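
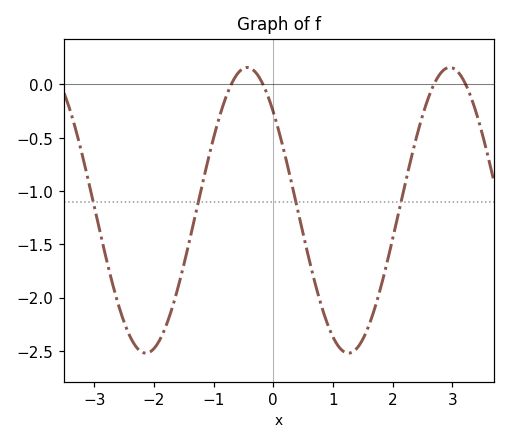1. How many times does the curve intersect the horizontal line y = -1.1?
4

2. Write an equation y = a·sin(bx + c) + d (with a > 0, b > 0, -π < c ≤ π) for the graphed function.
y = 1.34sin(1.85x + 2.38) - 1.18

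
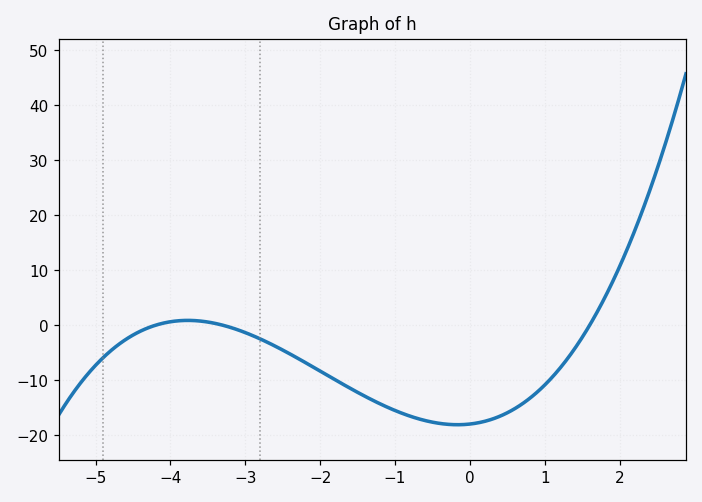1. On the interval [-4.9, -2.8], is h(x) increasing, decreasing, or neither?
neither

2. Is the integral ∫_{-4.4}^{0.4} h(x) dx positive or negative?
negative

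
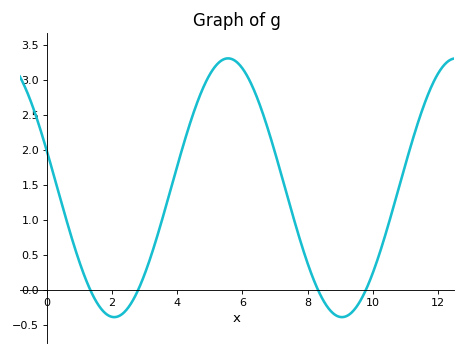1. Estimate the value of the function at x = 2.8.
-0.002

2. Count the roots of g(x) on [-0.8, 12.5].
4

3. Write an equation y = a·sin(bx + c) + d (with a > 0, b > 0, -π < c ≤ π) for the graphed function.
y = 1.85sin(0.9x + 2.85) + 1.46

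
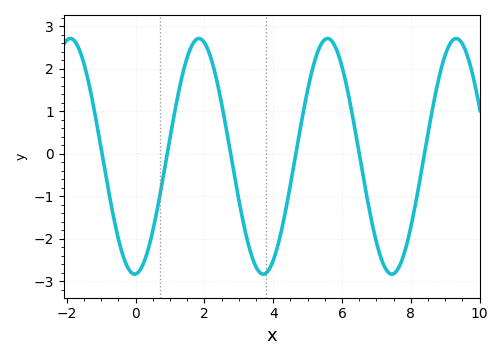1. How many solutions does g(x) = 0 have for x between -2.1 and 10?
6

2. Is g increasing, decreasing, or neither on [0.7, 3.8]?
neither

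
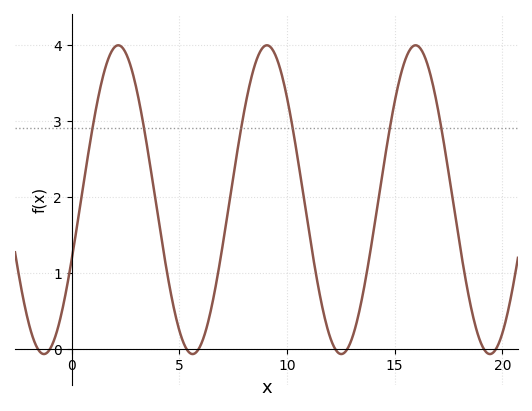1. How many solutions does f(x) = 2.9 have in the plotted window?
6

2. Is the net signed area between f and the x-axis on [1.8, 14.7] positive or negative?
positive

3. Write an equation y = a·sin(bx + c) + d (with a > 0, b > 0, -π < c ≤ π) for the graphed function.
y = 2.03sin(0.91x - 0.4) + 1.96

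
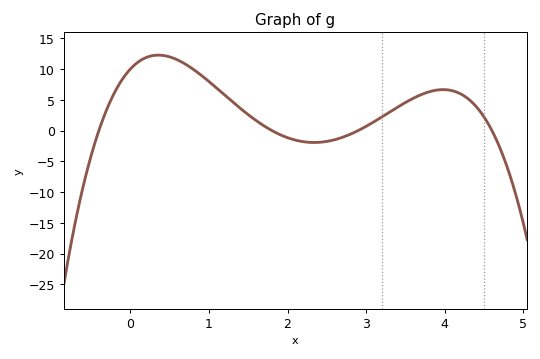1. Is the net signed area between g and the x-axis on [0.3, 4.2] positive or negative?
positive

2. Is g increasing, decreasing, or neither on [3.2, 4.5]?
neither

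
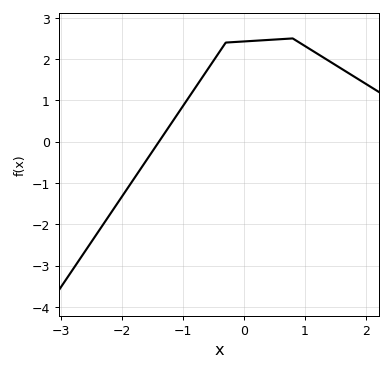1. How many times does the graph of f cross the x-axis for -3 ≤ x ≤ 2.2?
1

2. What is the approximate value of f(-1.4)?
-0.005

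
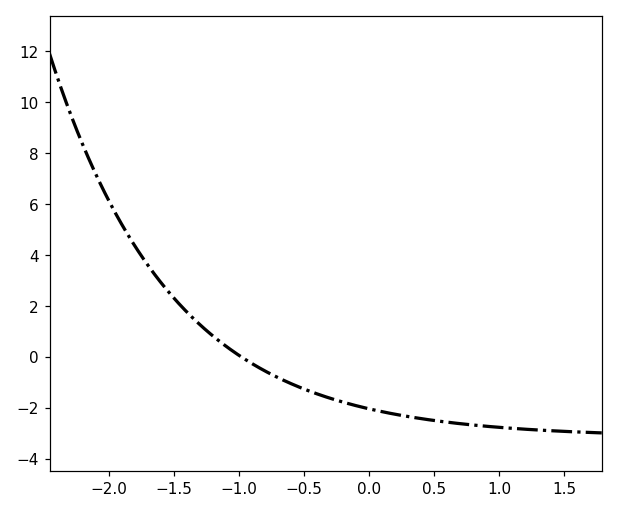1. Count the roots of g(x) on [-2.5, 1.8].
1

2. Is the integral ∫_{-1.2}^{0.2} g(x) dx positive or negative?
negative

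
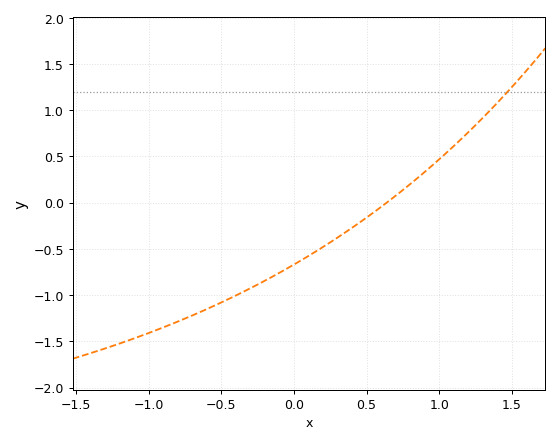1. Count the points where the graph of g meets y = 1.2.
1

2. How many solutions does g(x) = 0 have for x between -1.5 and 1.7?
1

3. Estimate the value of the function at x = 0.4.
-0.272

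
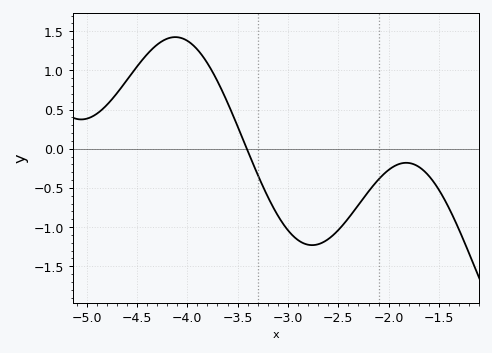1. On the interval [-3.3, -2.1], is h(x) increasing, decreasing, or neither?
neither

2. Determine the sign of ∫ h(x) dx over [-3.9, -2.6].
negative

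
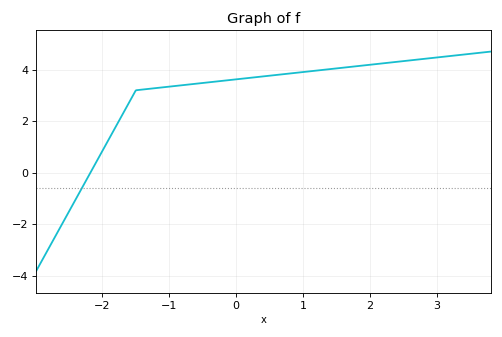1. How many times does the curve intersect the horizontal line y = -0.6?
1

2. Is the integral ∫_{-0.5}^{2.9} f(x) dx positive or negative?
positive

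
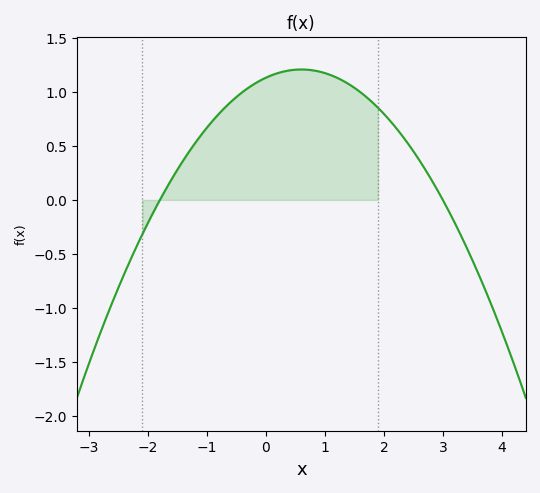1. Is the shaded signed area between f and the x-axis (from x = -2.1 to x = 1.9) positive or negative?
positive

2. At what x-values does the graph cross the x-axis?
-1.8, 3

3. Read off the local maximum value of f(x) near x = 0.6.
1.2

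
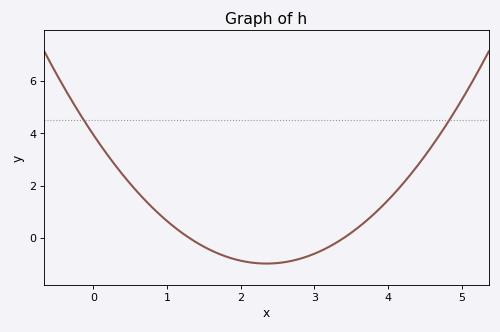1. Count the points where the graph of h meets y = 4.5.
2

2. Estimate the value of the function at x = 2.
-0.872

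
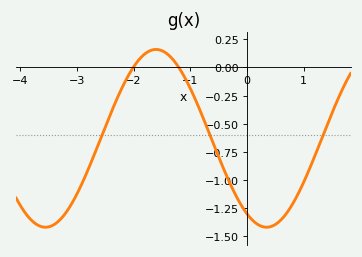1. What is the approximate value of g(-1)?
-0.184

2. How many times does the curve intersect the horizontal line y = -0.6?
3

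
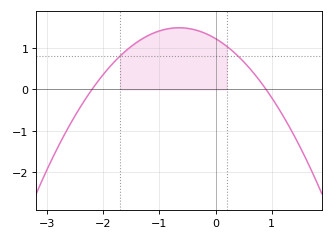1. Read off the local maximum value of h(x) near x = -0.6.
1.5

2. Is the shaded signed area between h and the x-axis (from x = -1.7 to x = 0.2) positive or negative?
positive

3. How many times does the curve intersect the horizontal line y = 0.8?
2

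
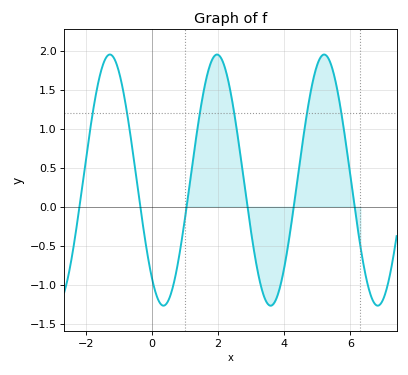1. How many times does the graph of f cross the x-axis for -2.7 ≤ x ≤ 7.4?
6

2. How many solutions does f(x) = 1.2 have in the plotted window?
6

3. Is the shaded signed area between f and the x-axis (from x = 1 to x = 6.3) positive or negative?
positive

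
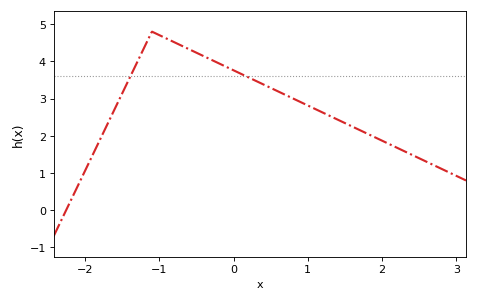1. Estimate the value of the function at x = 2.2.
1.68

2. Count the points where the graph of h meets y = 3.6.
2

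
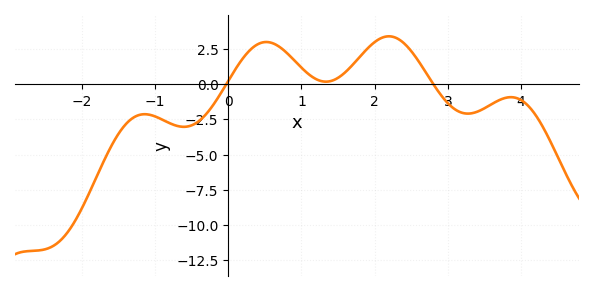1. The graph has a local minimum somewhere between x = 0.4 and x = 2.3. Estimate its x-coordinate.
1.4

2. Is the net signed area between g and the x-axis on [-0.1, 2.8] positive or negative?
positive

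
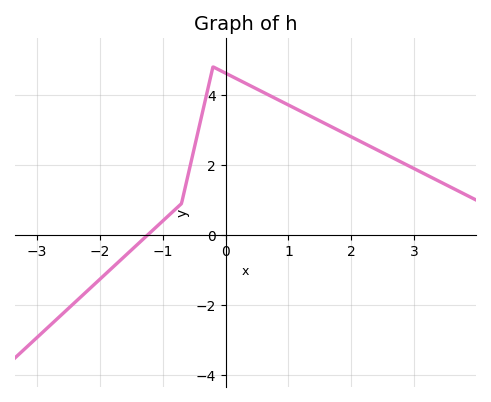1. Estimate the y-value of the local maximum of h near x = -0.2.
4.8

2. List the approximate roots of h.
-1.2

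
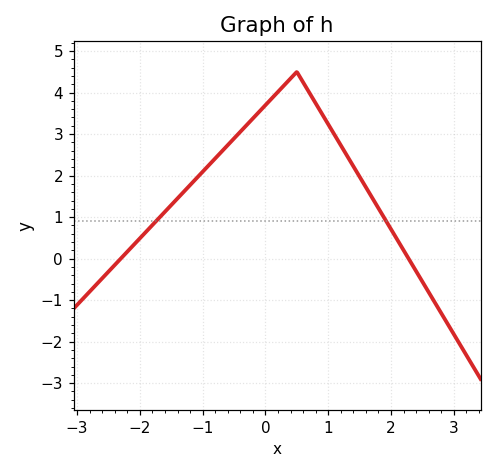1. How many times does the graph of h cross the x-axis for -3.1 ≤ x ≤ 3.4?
2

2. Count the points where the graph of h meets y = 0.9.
2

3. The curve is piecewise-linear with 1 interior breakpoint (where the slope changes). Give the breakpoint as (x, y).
(0.5, 4.5)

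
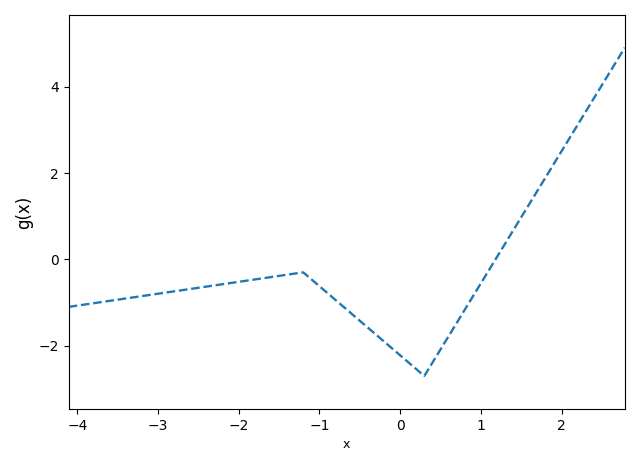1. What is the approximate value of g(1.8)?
1.89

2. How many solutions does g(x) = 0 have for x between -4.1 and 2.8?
1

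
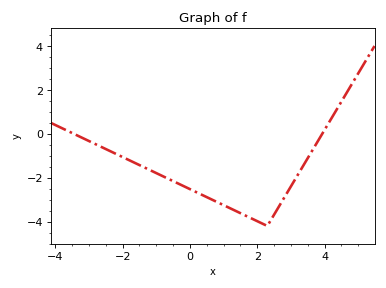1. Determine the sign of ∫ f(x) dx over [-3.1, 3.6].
negative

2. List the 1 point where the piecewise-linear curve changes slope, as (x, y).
(2.3, -4.2)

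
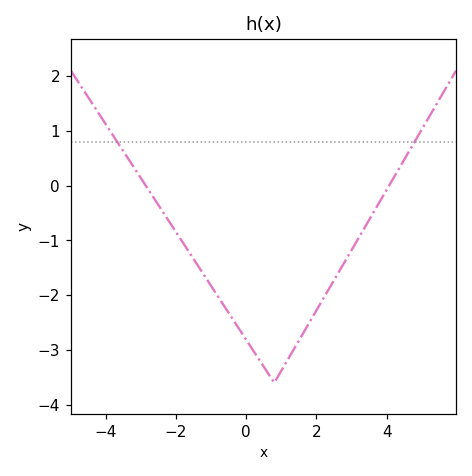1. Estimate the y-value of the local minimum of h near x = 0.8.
-3.6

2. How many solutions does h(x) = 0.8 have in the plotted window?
2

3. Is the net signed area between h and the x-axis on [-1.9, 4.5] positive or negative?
negative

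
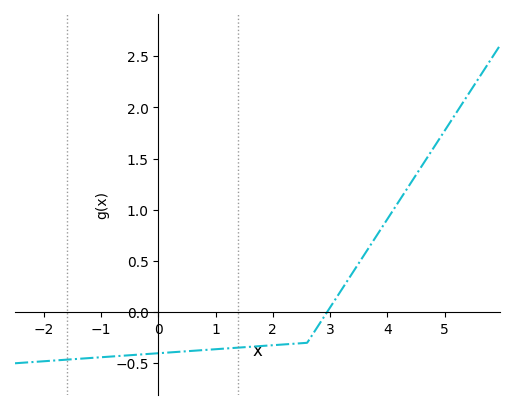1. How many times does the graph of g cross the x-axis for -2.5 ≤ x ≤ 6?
1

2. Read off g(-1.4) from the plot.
-0.45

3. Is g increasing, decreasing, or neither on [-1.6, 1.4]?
increasing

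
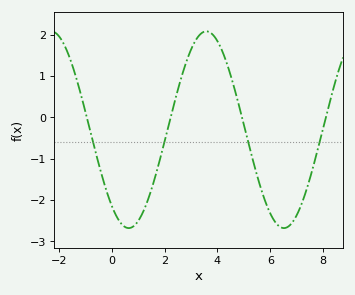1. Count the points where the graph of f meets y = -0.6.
4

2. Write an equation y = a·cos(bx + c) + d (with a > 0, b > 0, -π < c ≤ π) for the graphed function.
y = 2.38cos(1.07x + 2.45) - 0.3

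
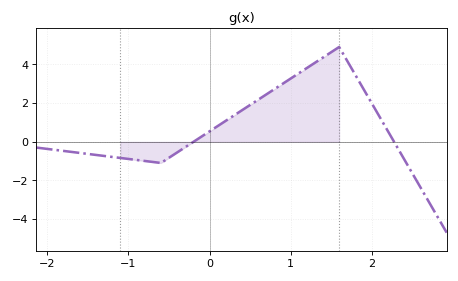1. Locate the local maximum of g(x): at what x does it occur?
1.6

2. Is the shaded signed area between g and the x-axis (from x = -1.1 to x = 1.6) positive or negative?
positive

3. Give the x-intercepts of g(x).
-0.2, 2.3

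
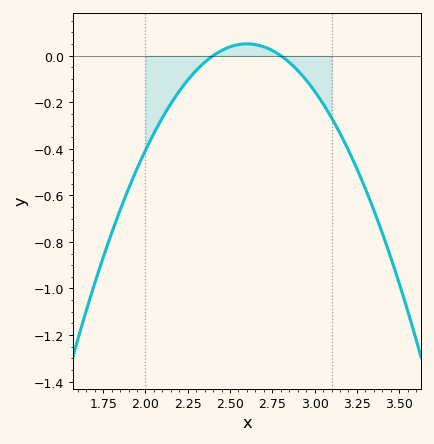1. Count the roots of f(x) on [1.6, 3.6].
2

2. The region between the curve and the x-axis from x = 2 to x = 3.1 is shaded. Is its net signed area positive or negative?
negative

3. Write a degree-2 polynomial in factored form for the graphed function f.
y = -1.27(x - 2.4)(x - 2.8)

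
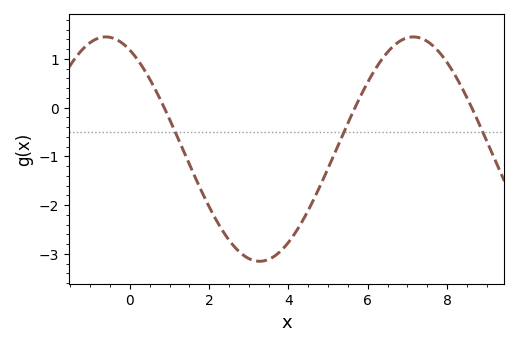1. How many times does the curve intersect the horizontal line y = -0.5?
3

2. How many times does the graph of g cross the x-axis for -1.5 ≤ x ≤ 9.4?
3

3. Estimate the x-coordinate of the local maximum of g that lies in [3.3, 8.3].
7.2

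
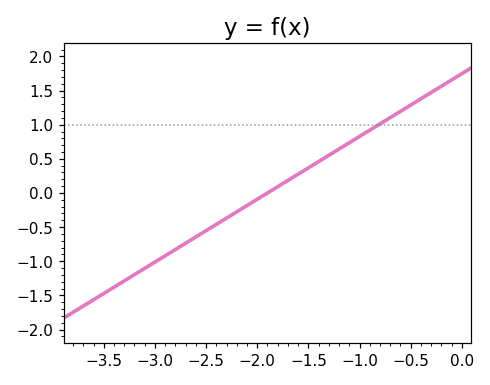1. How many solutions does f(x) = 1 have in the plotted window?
1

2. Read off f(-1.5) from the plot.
0.368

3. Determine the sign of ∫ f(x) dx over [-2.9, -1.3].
negative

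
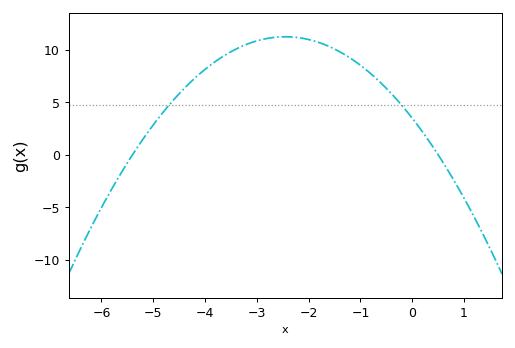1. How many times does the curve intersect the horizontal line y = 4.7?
2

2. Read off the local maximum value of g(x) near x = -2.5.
11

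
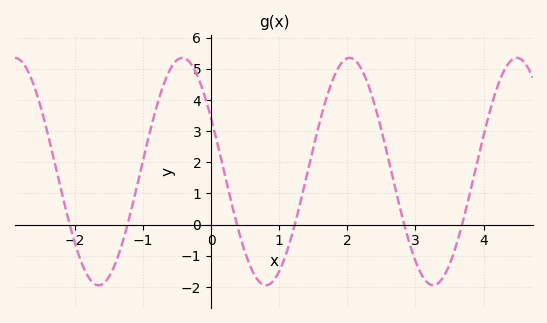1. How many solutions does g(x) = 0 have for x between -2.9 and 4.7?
6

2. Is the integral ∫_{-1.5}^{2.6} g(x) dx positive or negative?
positive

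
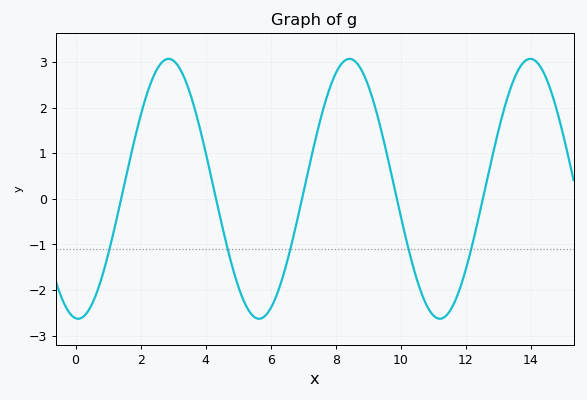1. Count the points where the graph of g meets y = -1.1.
5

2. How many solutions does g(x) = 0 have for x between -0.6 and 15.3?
5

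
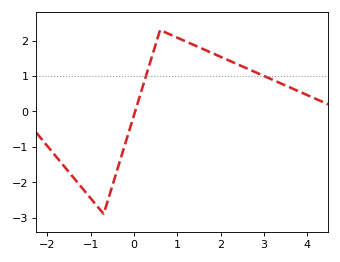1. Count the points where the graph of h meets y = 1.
2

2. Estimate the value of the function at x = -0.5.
-2.1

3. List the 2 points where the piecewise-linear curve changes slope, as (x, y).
(-0.7, -2.9); (0.6, 2.3)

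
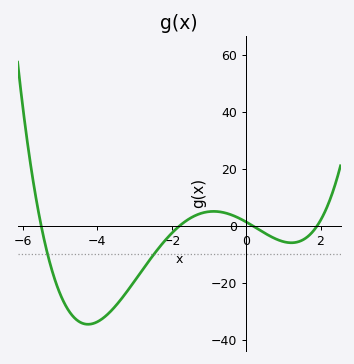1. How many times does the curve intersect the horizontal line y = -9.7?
2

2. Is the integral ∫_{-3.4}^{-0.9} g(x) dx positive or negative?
negative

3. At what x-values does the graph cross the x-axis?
-5.6, -1.8, 0.2, 1.8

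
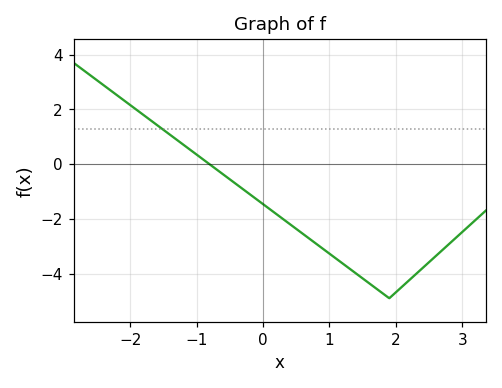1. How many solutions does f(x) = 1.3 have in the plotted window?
1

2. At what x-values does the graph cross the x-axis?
-0.8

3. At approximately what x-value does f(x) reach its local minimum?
1.9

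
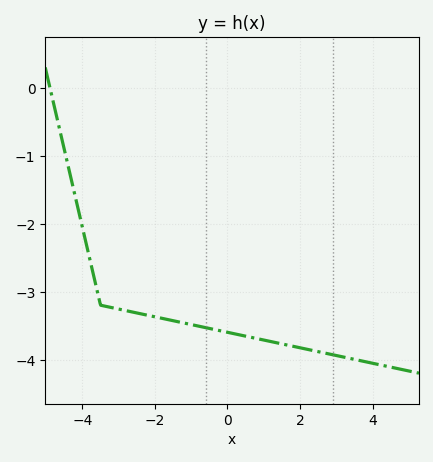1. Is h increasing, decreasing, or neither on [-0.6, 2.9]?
decreasing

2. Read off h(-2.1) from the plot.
-3.36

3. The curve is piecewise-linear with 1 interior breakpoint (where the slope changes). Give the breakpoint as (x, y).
(-3.5, -3.2)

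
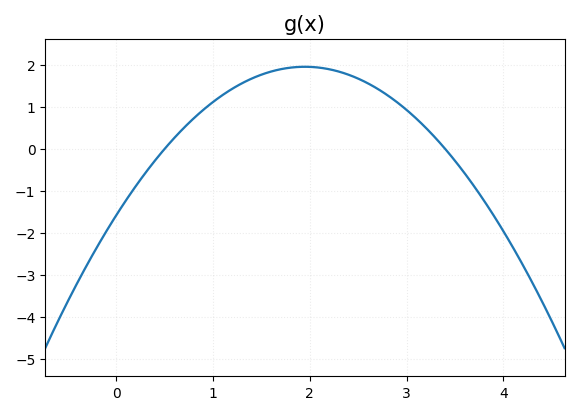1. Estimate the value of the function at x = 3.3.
0.3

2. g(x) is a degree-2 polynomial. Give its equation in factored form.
y = -0.93(x - 0.5)(x - 3.4)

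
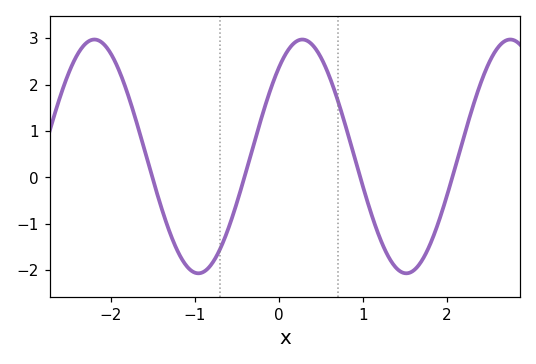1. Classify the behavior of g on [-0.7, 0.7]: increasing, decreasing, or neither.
neither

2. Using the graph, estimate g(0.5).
2.59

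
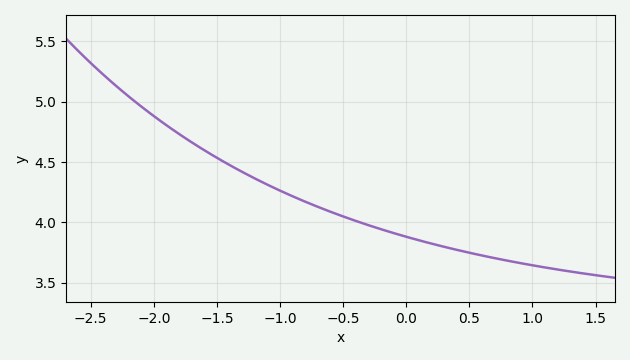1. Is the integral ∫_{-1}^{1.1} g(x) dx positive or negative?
positive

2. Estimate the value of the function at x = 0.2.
3.8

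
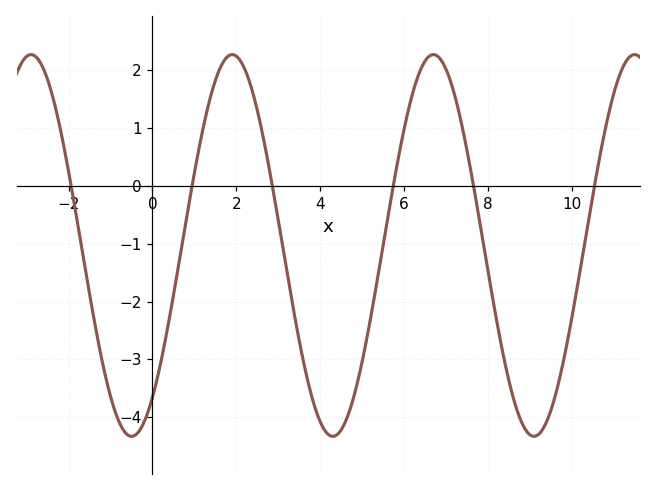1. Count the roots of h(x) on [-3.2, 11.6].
6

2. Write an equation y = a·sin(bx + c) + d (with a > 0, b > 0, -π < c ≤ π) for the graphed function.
y = 3.3sin(1.31x - 0.92) - 1.03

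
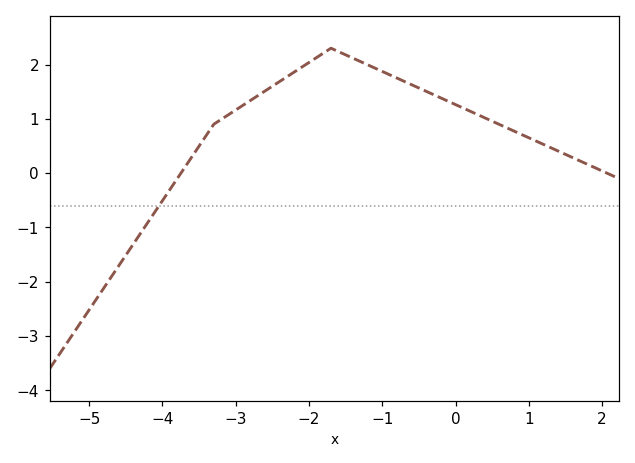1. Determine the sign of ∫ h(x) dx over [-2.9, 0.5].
positive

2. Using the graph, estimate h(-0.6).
1.63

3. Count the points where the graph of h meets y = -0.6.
1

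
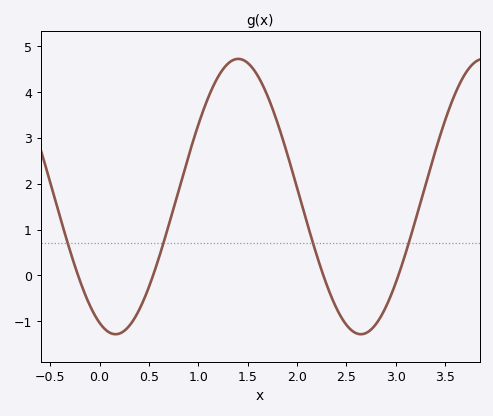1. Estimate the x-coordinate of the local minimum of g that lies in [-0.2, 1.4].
0.2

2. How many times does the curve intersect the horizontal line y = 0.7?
4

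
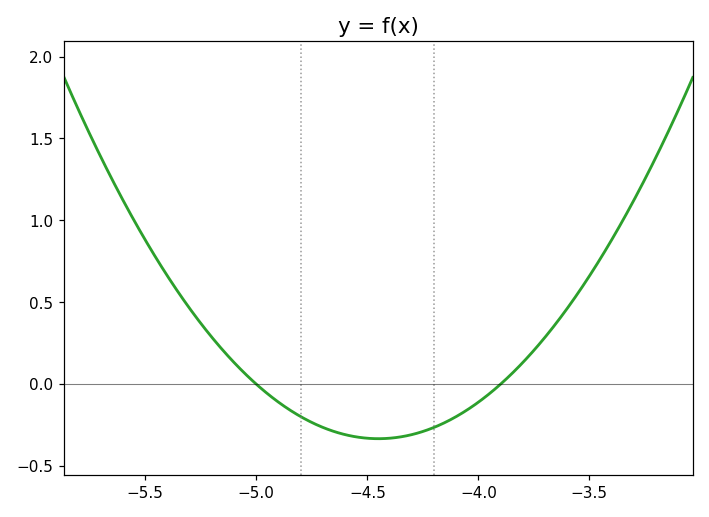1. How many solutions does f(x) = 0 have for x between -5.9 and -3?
2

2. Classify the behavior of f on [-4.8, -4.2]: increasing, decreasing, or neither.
neither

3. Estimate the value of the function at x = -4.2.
-0.25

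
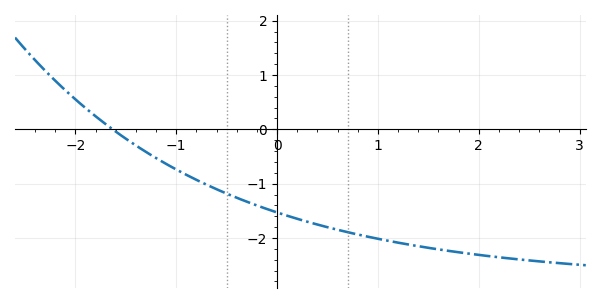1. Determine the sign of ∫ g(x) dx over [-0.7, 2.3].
negative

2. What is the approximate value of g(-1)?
-0.7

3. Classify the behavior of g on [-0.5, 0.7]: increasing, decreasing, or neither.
decreasing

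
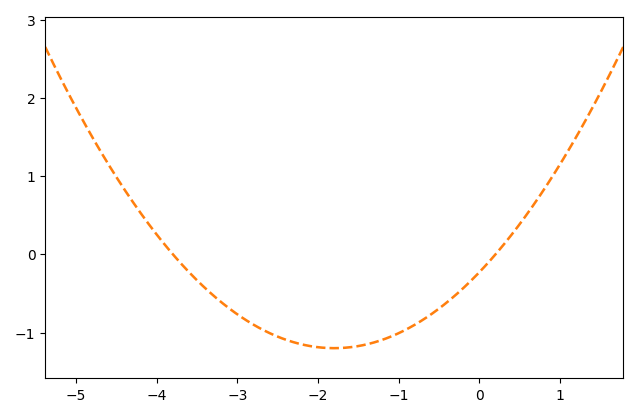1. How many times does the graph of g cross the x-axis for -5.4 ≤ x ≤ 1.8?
2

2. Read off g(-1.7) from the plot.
-1.2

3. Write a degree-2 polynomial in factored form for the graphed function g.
y = 0.3(x + 3.8)(x - 0.2)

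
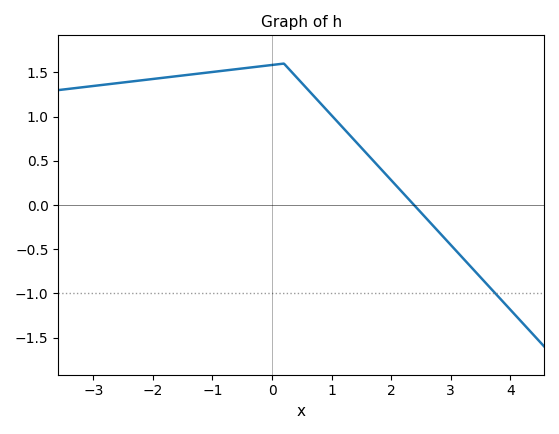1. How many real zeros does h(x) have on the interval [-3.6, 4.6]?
1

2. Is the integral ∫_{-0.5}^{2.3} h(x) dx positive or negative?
positive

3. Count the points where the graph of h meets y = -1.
1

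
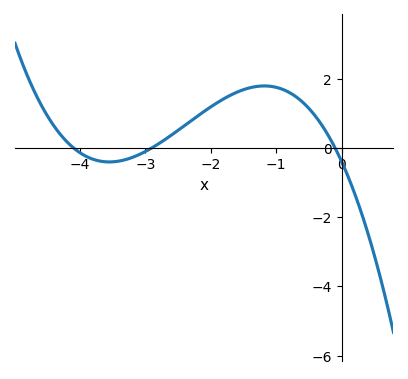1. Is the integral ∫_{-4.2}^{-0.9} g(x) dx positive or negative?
positive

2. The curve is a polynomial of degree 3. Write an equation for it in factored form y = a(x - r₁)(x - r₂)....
y = -0.33(x + 4.1)(x + 2.9)(x + 0.1)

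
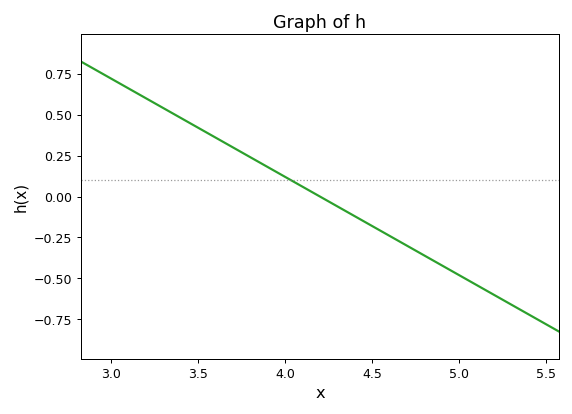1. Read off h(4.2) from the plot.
0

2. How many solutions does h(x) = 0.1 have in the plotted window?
1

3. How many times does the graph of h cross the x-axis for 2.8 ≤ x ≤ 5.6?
1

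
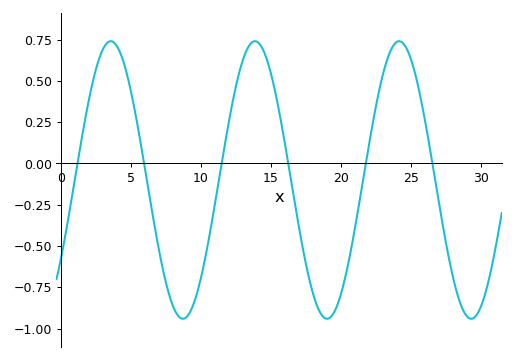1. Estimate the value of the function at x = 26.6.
-0.023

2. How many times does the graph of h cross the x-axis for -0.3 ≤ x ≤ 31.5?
6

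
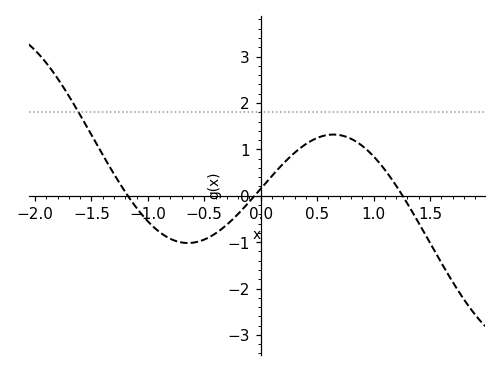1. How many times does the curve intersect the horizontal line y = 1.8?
1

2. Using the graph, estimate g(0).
0.2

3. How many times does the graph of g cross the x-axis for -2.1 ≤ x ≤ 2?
3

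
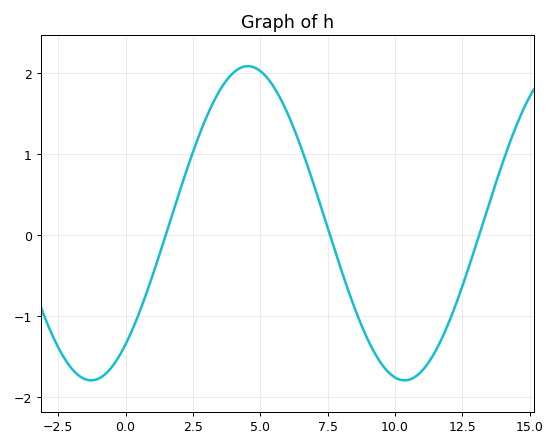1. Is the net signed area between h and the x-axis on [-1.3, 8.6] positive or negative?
positive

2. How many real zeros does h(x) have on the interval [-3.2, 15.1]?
3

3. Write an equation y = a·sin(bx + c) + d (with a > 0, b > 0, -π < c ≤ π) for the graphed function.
y = 1.94sin(0.54x - 0.88) + 0.15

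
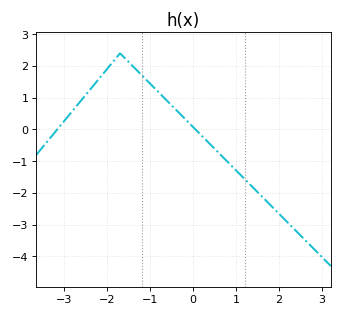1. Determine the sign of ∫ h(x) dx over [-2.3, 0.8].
positive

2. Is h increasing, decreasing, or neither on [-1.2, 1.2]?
decreasing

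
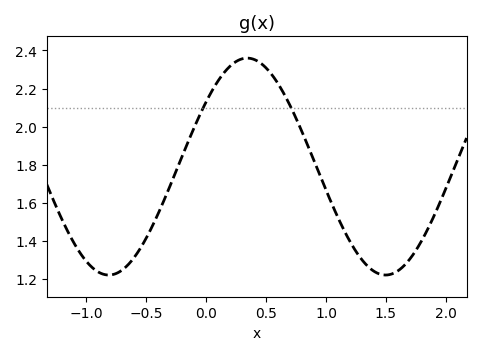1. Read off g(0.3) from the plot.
2.36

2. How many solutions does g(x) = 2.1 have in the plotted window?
2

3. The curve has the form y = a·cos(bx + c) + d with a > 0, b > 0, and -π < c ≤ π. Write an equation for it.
y = 0.57cos(2.72x - 0.932) + 1.79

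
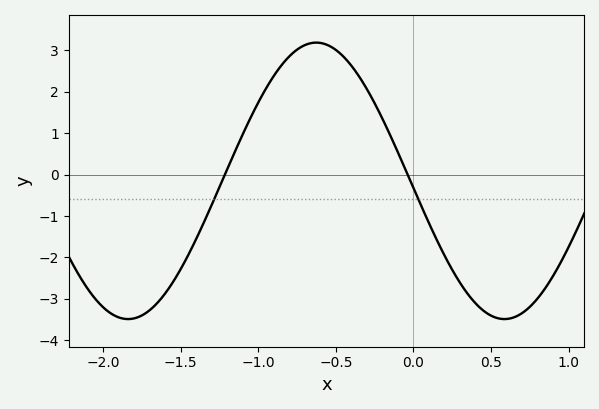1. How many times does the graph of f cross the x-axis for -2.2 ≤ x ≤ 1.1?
2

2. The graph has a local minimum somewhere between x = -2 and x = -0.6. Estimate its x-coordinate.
-1.85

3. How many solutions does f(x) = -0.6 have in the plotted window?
2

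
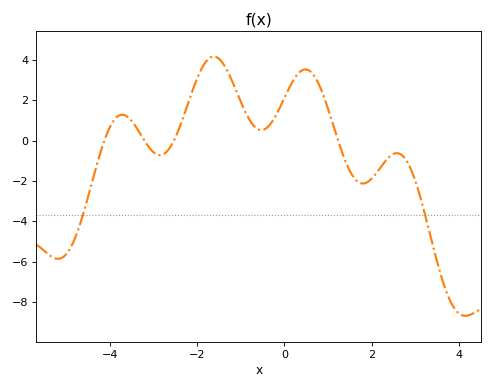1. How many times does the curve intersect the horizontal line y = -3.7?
2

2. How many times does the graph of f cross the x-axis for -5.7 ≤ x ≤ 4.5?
4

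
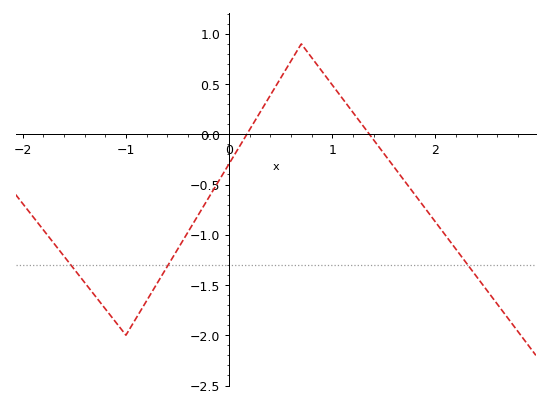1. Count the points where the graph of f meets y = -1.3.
3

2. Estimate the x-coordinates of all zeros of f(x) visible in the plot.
0.2, 1.4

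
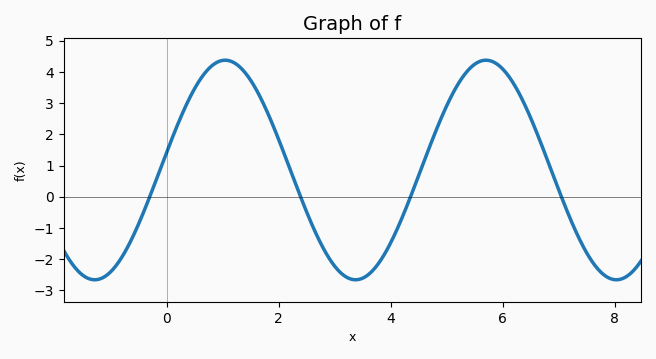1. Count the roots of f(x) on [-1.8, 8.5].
4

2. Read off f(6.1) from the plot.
3.9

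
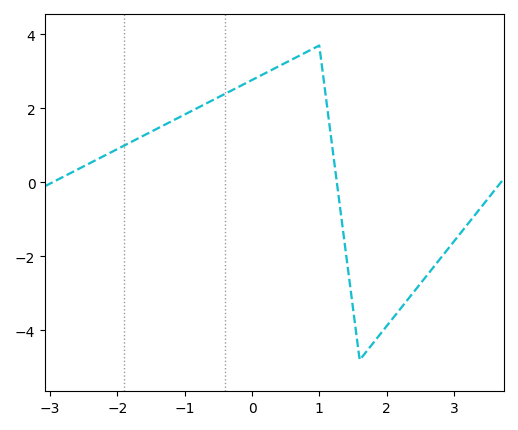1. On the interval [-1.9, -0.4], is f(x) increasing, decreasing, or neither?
increasing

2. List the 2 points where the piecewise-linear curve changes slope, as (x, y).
(1, 3.7); (1.6, -4.8)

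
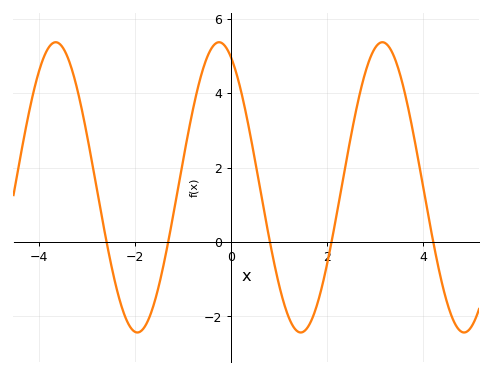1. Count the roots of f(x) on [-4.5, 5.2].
5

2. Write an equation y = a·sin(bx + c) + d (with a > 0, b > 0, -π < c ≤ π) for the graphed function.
y = 3.9sin(1.85x + 2.03) + 1.47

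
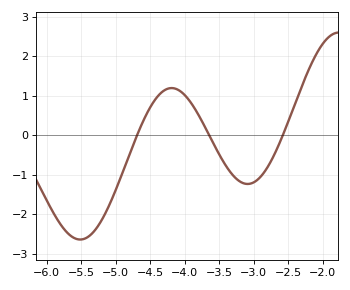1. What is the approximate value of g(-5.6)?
-2.61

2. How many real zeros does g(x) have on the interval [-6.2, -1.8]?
3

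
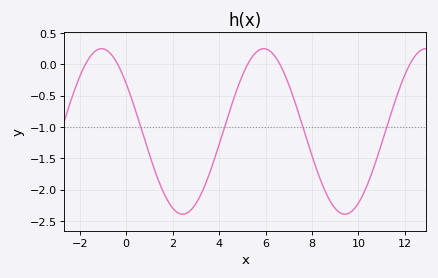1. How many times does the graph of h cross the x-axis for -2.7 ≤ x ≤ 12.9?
5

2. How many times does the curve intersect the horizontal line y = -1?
4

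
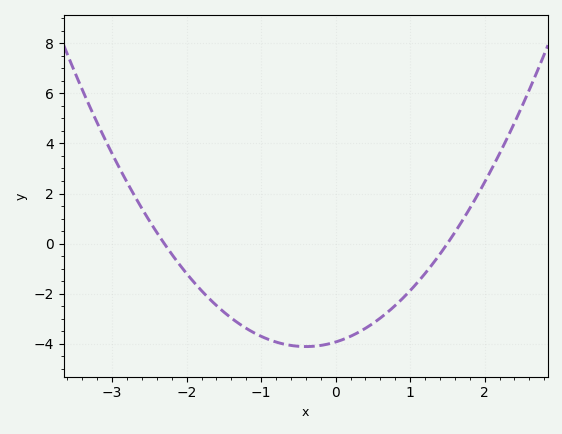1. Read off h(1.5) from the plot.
0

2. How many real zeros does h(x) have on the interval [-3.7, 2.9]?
2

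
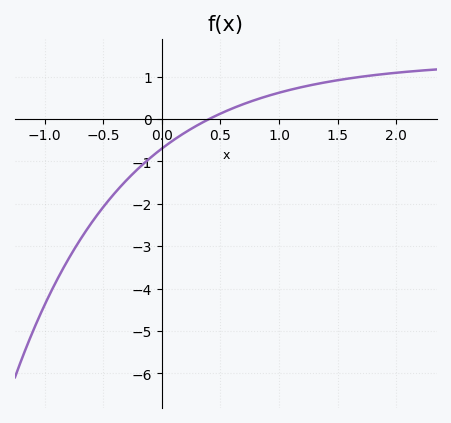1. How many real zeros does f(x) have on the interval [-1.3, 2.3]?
1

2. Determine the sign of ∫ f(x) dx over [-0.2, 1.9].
positive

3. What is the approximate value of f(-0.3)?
-1.4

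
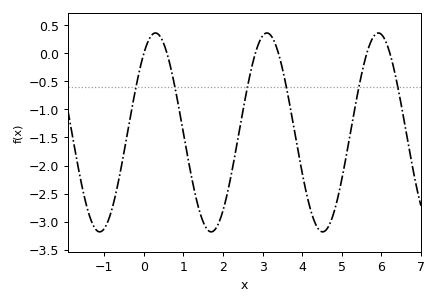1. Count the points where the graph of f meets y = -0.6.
6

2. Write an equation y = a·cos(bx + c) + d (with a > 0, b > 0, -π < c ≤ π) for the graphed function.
y = 1.77cos(2.23x - 0.652) - 1.41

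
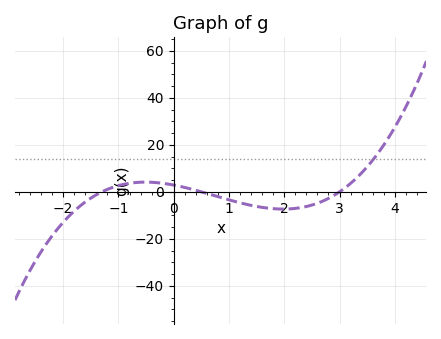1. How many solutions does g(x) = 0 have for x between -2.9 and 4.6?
3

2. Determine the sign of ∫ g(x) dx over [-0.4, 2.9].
negative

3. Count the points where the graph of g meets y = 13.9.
1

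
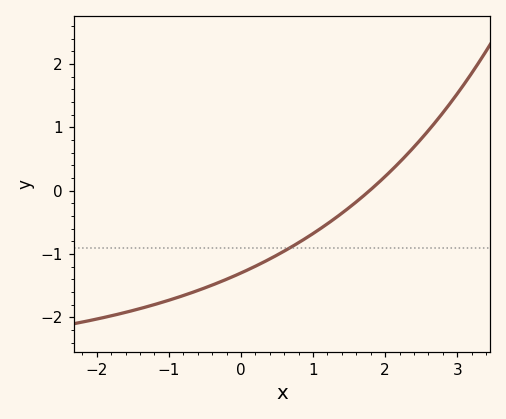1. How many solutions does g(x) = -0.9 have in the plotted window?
1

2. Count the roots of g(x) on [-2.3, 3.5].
1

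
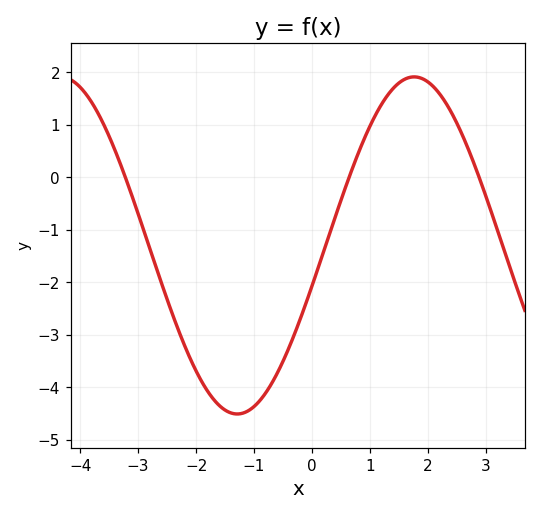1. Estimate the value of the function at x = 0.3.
-1.1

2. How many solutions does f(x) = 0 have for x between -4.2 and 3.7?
3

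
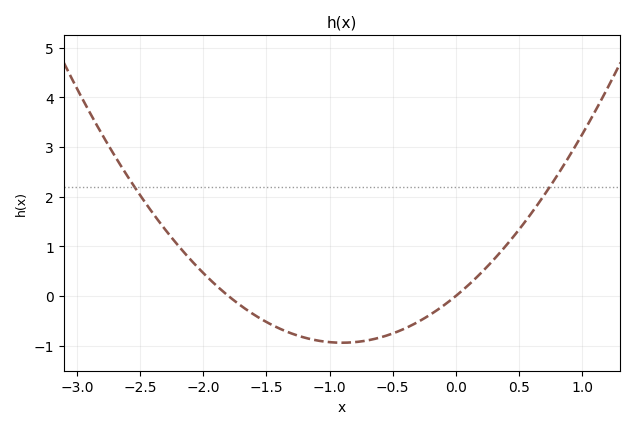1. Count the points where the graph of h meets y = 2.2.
2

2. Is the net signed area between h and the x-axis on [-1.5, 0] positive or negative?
negative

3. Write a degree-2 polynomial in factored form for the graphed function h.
y = 1.16(x + 1.8)(x - 0)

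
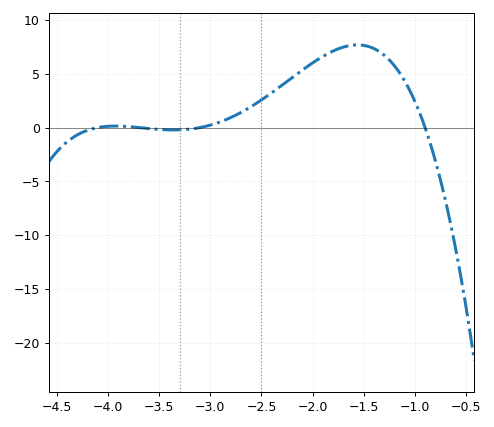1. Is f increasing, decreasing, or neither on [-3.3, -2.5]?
increasing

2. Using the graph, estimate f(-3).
0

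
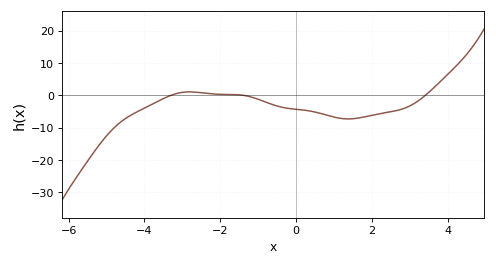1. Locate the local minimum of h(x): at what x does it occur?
1.4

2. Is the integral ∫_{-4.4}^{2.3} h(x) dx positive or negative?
negative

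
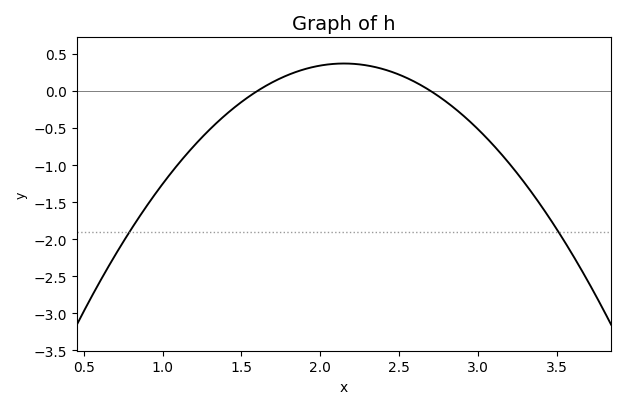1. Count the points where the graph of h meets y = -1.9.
2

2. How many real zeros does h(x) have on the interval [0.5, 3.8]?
2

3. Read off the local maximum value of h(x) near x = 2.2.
0.35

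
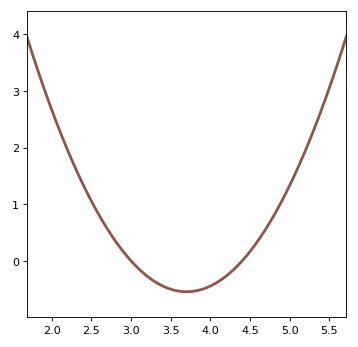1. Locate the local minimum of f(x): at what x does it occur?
3.7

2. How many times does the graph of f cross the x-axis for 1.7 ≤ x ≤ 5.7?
2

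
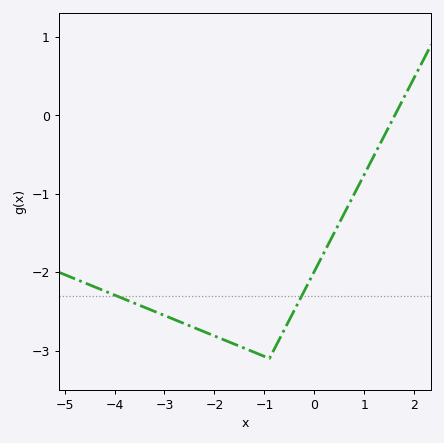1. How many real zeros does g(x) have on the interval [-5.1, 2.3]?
1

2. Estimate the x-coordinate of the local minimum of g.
-0.902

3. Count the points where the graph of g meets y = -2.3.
2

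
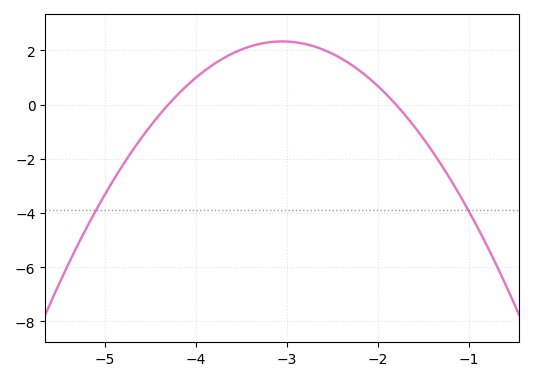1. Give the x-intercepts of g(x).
-4.3, -1.8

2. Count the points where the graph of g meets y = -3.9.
2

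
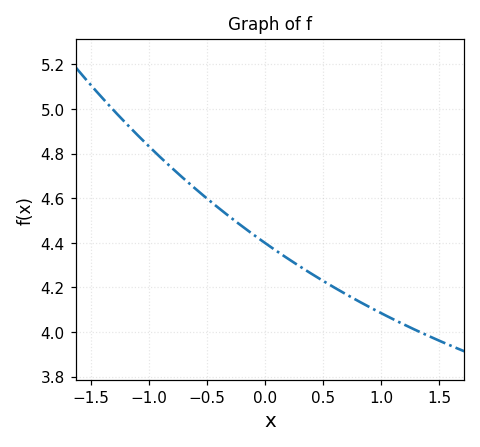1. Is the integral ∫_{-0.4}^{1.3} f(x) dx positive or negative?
positive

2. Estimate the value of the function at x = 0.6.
4.2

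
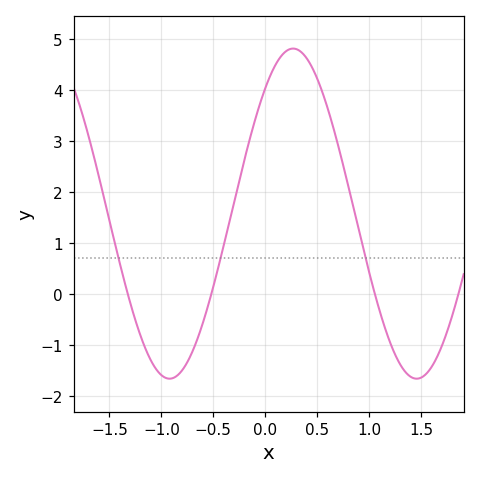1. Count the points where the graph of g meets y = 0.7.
3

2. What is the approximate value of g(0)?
4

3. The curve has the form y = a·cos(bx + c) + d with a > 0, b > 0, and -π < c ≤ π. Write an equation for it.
y = 3.24cos(2.6x - 0.71) + 1.58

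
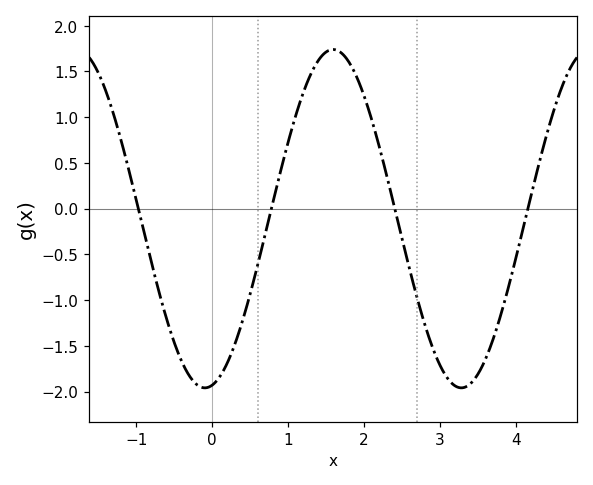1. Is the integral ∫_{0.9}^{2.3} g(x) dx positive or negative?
positive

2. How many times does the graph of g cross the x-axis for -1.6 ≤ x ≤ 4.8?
4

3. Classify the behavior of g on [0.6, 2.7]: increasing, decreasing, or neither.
neither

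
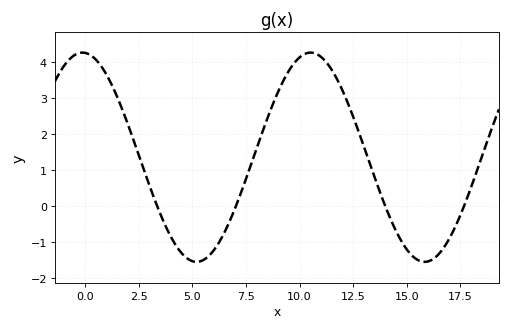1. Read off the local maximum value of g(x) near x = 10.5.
4.3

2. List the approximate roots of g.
3.5, 7, 14, 17.5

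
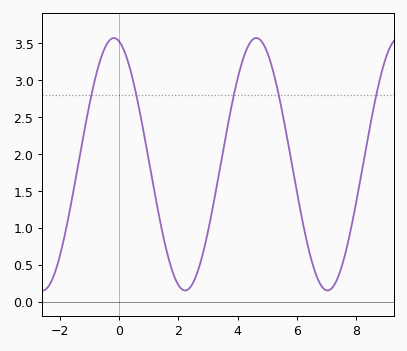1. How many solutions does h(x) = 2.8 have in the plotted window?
5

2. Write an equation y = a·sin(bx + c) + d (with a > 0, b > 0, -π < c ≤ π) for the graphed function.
y = 1.71sin(1.31x + 1.79) + 1.86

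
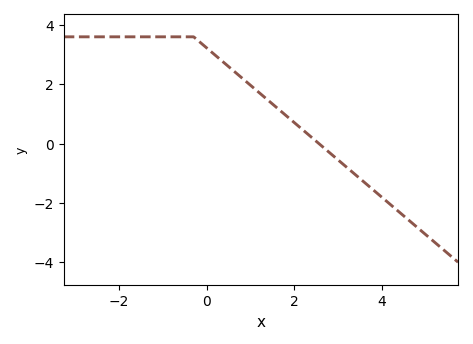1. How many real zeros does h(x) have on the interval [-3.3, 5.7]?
1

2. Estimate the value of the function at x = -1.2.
3.6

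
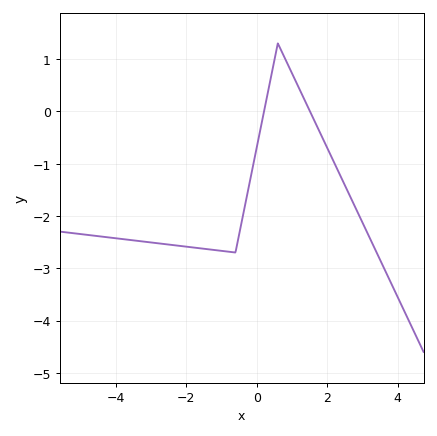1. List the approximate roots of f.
0.2, 1.6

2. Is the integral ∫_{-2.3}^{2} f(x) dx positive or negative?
negative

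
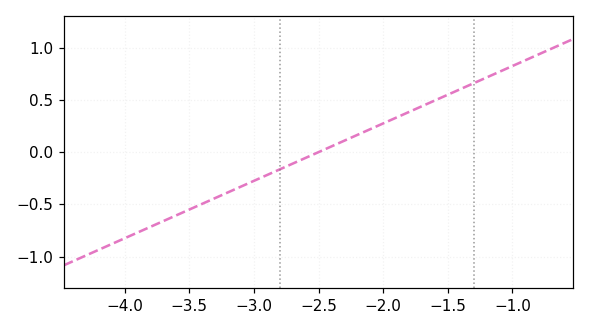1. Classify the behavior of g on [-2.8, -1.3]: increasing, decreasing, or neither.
increasing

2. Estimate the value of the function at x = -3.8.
-0.715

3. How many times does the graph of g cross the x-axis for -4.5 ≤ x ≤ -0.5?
1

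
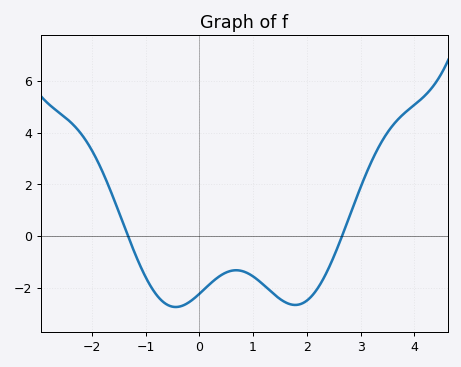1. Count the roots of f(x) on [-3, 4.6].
2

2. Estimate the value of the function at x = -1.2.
-0.667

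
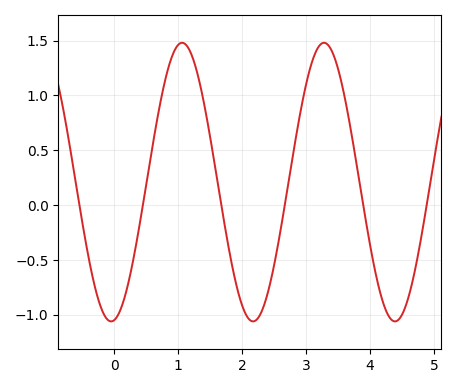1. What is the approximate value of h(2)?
-0.915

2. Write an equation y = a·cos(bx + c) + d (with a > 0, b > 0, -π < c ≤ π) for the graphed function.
y = 1.27cos(2.83x - 3) + 0.21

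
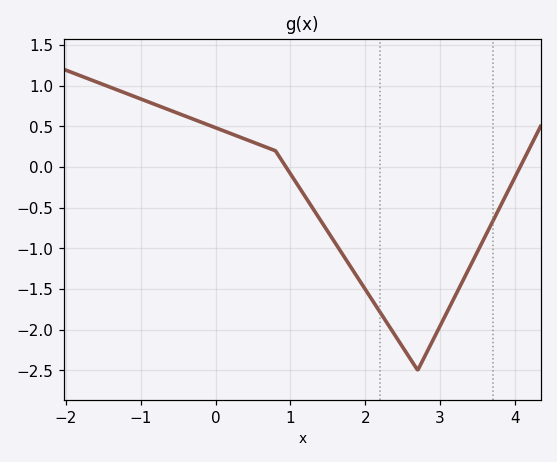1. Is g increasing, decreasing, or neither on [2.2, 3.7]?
neither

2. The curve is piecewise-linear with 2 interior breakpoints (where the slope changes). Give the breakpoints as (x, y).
(0.8, 0.2); (2.7, -2.5)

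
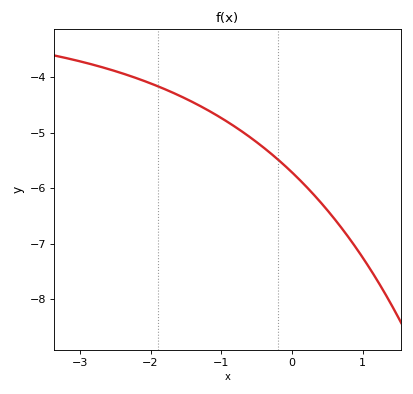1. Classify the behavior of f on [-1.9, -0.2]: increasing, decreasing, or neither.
decreasing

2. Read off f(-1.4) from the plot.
-4.4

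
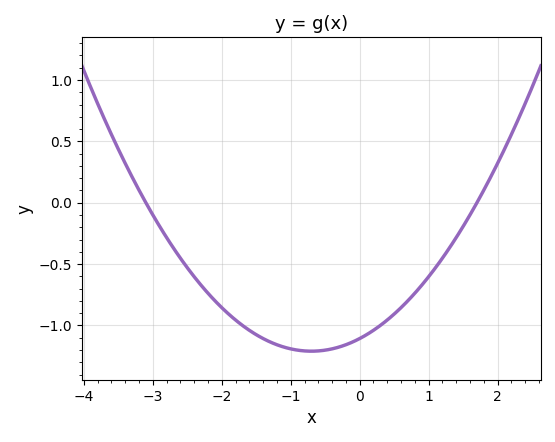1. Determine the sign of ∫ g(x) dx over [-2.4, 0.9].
negative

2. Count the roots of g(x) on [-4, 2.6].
2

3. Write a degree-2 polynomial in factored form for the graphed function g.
y = 0.21(x + 3.1)(x - 1.7)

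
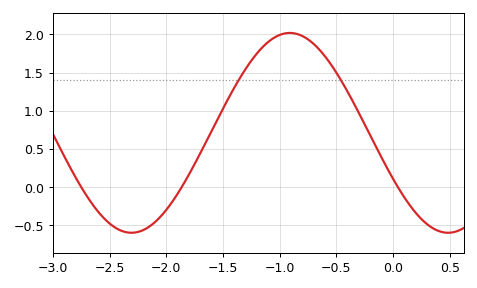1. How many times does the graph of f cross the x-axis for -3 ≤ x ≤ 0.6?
3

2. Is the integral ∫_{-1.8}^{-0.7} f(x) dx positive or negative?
positive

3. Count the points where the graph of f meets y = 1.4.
2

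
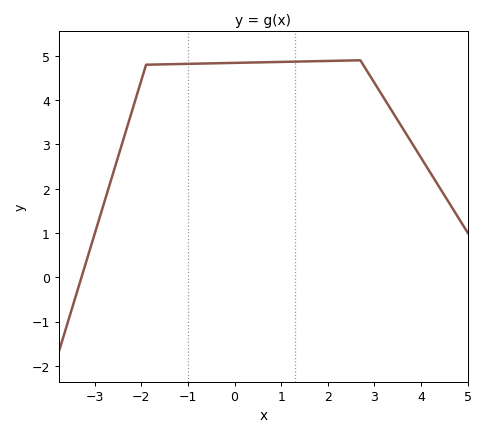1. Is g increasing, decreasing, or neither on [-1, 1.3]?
increasing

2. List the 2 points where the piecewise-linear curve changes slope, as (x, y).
(-1.9, 4.8); (2.7, 4.9)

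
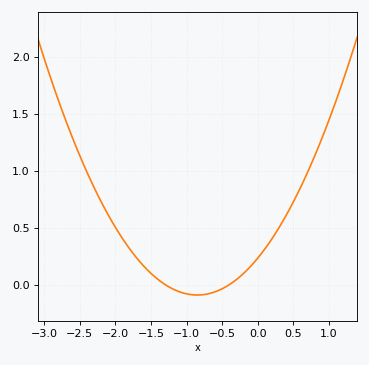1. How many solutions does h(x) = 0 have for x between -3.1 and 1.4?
2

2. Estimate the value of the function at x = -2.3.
0.855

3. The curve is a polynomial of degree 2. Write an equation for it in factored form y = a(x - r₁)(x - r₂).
y = 0.45(x + 1.3)(x + 0.4)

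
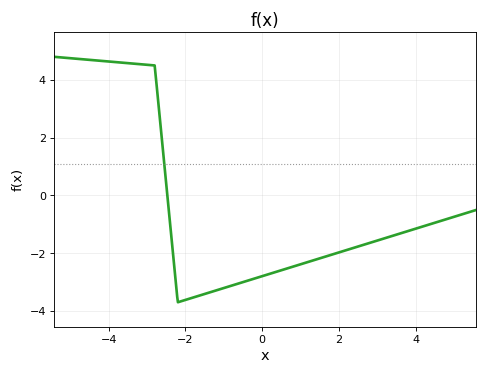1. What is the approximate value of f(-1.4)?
-3.4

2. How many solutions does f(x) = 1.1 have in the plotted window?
1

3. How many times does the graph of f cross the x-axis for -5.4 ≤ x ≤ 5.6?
1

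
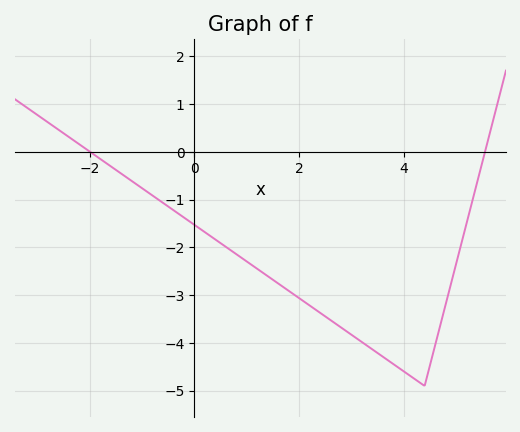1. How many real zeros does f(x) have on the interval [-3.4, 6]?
2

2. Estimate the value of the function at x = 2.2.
-3.21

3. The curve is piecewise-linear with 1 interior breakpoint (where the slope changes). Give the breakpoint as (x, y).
(4.4, -4.9)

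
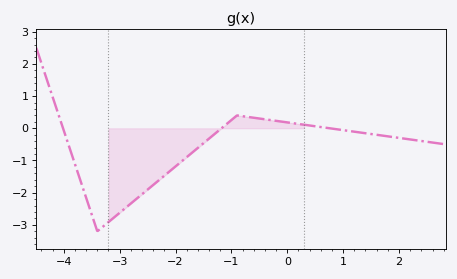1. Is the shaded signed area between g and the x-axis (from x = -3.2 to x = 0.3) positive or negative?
negative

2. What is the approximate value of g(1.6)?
-0.2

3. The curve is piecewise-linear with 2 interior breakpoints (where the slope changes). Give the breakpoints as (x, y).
(-3.4, -3.2); (-0.9, 0.4)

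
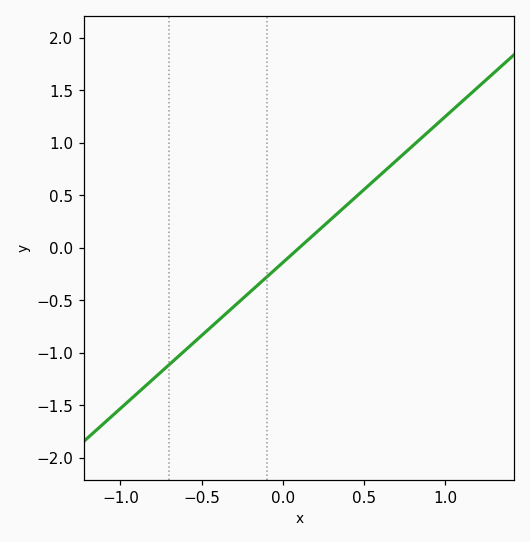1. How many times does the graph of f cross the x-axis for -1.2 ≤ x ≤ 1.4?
1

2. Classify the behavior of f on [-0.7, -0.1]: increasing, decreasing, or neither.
increasing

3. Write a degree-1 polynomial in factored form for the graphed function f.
y = 1.39(x - 0.1)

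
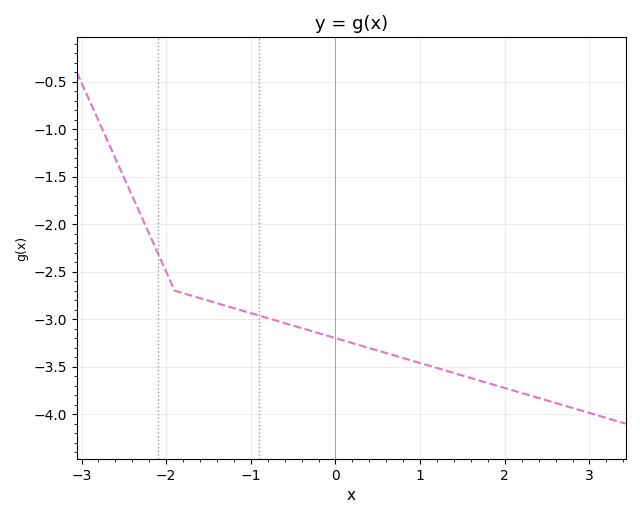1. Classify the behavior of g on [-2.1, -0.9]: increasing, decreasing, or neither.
decreasing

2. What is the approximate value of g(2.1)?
-3.75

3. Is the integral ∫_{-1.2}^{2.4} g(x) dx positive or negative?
negative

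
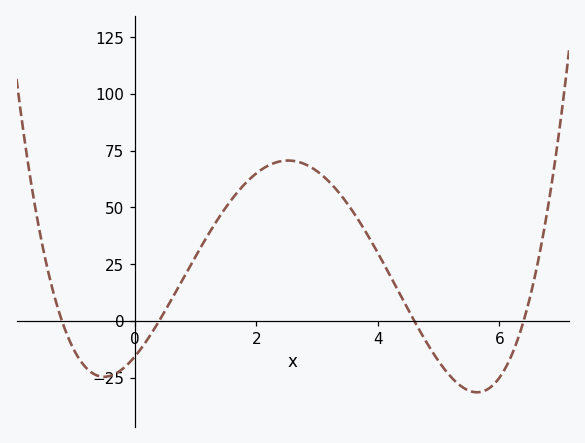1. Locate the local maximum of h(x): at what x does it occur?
2.6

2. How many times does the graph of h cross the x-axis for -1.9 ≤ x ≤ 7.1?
4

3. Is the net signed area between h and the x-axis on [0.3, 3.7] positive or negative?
positive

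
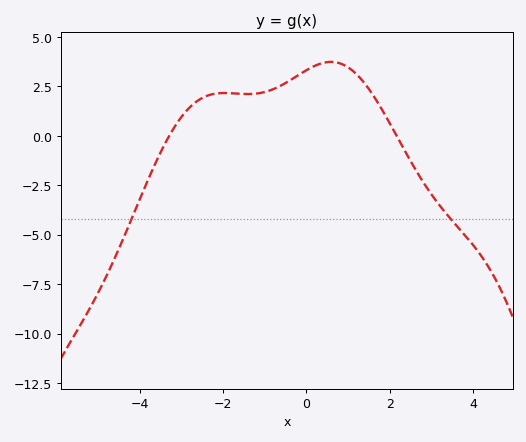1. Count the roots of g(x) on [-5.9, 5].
2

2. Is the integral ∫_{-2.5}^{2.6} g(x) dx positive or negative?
positive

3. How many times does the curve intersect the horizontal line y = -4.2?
2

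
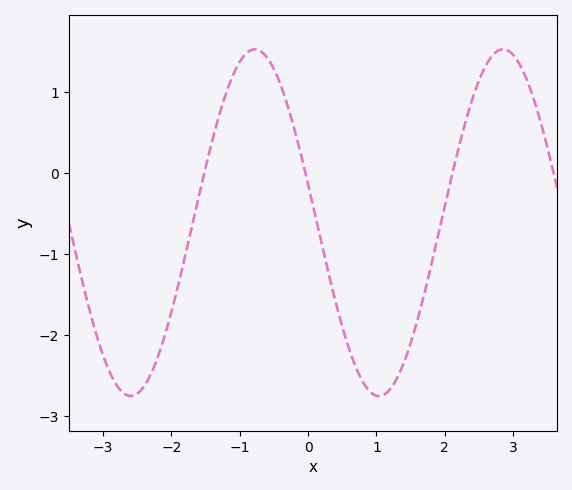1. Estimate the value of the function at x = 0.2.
-0.9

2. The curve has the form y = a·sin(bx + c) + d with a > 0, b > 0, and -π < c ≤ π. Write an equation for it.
y = 2.14sin(1.7x + 2.9) - 0.61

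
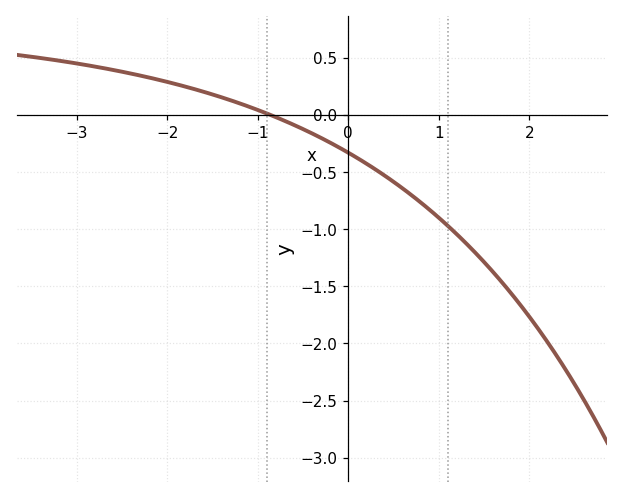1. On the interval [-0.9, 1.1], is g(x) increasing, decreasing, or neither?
decreasing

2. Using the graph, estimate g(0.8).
-0.765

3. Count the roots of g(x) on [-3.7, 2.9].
1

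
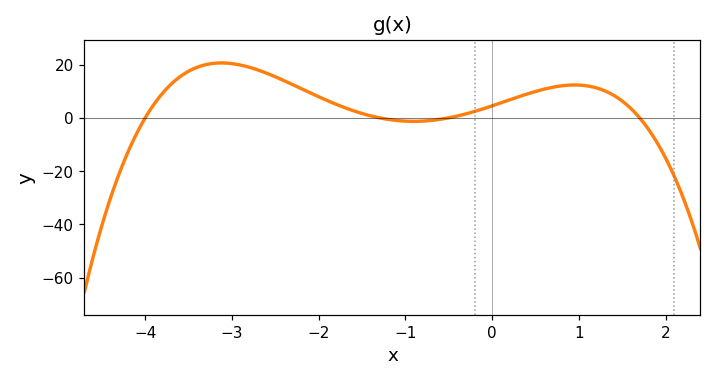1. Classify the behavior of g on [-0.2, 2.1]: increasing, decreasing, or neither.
neither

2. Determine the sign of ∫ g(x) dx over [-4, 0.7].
positive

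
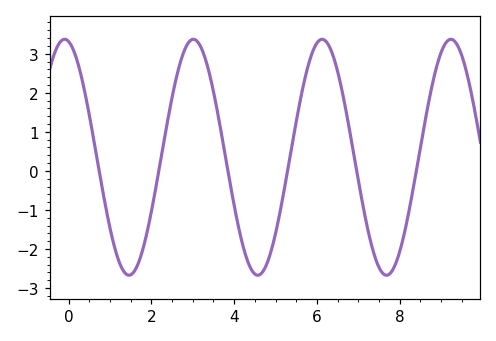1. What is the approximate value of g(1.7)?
-2.3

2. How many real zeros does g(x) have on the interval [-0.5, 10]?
6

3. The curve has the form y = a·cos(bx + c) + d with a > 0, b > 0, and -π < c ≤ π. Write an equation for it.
y = 3.02cos(2x + 0.19) + 0.35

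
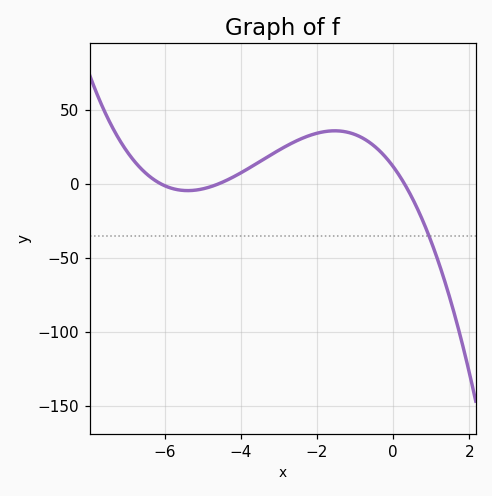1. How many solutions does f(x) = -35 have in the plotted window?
1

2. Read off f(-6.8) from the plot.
15.3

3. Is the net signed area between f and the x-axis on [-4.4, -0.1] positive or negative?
positive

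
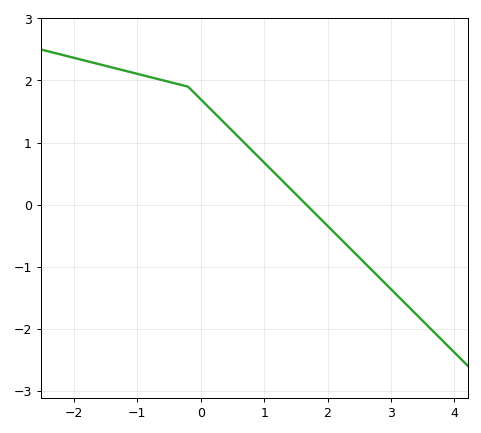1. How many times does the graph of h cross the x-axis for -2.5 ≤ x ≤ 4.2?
1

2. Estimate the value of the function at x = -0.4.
2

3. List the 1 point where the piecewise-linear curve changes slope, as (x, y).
(-0.2, 1.9)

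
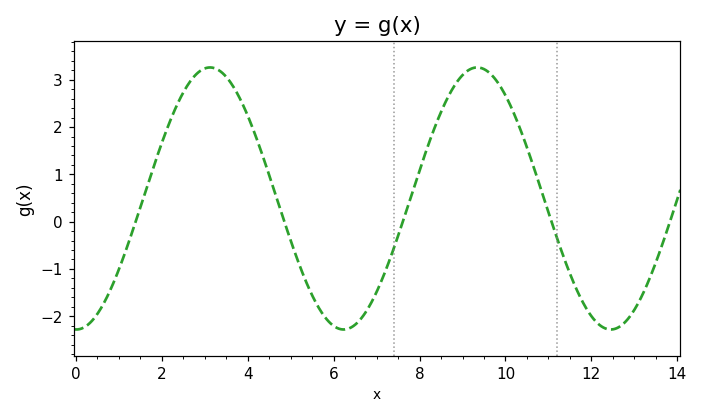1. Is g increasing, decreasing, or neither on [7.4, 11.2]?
neither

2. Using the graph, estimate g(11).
0.2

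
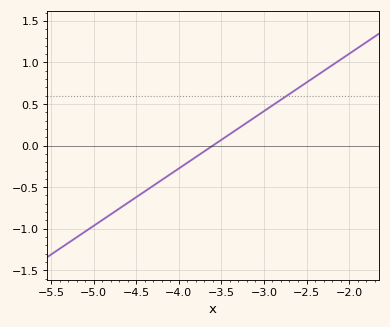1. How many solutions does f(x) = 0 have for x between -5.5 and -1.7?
1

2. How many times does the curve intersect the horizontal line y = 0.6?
1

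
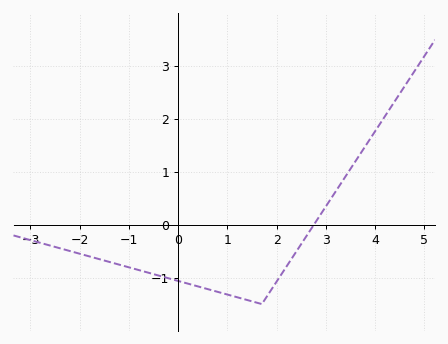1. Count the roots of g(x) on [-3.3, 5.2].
1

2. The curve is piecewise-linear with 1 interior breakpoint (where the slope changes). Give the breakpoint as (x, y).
(1.7, -1.5)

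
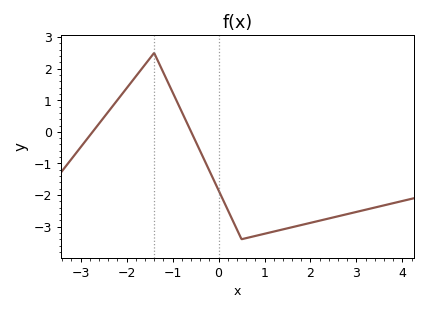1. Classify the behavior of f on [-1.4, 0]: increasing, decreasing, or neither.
decreasing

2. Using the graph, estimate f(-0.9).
0.947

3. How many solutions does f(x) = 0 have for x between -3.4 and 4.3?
2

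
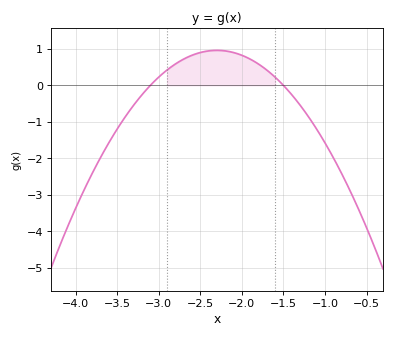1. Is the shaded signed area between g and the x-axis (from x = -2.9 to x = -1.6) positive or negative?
positive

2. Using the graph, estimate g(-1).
-1.58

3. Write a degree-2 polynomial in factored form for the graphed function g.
y = -1.5(x + 3.1)(x + 1.5)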